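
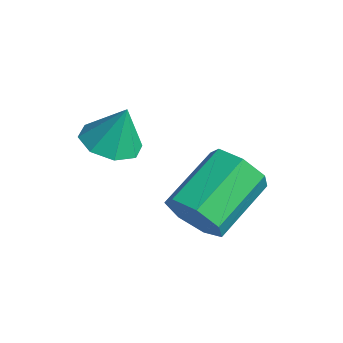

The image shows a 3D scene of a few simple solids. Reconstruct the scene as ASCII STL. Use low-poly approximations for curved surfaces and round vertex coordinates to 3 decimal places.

solid 
facet normal -0.194 -0.272 -0.943
outer loop
vertex 1.471 0.057 0.774
vertex 0.646 0.382 0.85
vertex 1.432 0.712 0.593
endloop
endfacet
facet normal 0.941 0.141 0.309
outer loop
vertex 1.471 0.057 0.774
vertex 1.432 0.712 0.593
vertex 0.914 0.758 2.15
endloop
endfacet
facet normal -0.194 -0.272 -0.943
outer loop
vertex 1.432 0.712 0.593
vertex 0.646 0.382 0.85
vertex 0.933 1.175 0.562
endloop
endfacet
facet normal 0.660 0.725 0.198
outer loop
vertex 1.432 0.712 0.593
vertex 0.933 1.175 0.562
vertex 0.914 0.758 2.15
endloop
endfacet
facet normal -0.194 -0.272 -0.942
outer loop
vertex 0.933 1.175 0.562
vertex 0.646 0.382 0.85
vertex 0.266 1.173 0.7
endloop
endfacet
facet normal 0.050 0.966 0.254
outer loop
vertex 0.933 1.175 0.562
vertex 0.266 1.173 0.7
vertex 0.914 0.758 2.15
endloop
endfacet
facet normal -0.193 -0.272 -0.943
outer loop
vertex 0.266 1.173 0.7
vertex 0.646 0.382 0.85
vertex -0.178 0.708 0.925
endloop
endfacet
facet normal -0.531 0.722 0.444
outer loop
vertex 0.266 1.173 0.7
vertex -0.178 0.708 0.925
vertex 0.914 0.758 2.15
endloop
endfacet
facet normal -0.193 -0.272 -0.943
outer loop
vertex -0.178 0.708 0.925
vertex 0.646 0.382 0.85
vertex -0.139 0.053 1.106
endloop
endfacet
facet normal -0.742 0.137 0.656
outer loop
vertex -0.178 0.708 0.925
vertex -0.139 0.053 1.106
vertex 0.914 0.758 2.15
endloop
endfacet
facet normal -0.194 -0.272 -0.943
outer loop
vertex -0.139 0.053 1.106
vertex 0.646 0.382 0.85
vertex 0.36 -0.41 1.137
endloop
endfacet
facet normal -0.462 -0.446 0.767
outer loop
vertex -0.139 0.053 1.106
vertex 0.36 -0.41 1.137
vertex 0.914 0.758 2.15
endloop
endfacet
facet normal -0.194 -0.271 -0.943
outer loop
vertex 0.36 -0.41 1.137
vertex 0.646 0.382 0.85
vertex 1.027 -0.408 0.999
endloop
endfacet
facet normal 0.149 -0.687 0.711
outer loop
vertex 0.36 -0.41 1.137
vertex 1.027 -0.408 0.999
vertex 0.914 0.758 2.15
endloop
endfacet
facet normal -0.194 -0.271 -0.943
outer loop
vertex 1.027 -0.408 0.999
vertex 0.646 0.382 0.85
vertex 1.471 0.057 0.774
endloop
endfacet
facet normal 0.729 -0.444 0.521
outer loop
vertex 1.027 -0.408 0.999
vertex 1.471 0.057 0.774
vertex 0.914 0.758 2.15
endloop
endfacet
facet normal 0.302 -0.851 -0.430
outer loop
vertex 3.887 1.835 -1.299
vertex 3.28 1.358 -0.78
vertex 3.153 1.737 -1.62
endloop
endfacet
facet normal 0.286 0.511 -0.811
outer loop
vertex 3.887 1.835 -1.299
vertex 3.153 1.737 -1.62
vertex 3.268 3.579 -0.418
endloop
endfacet
facet normal 0.286 0.511 -0.811
outer loop
vertex 3.268 3.579 -0.418
vertex 3.153 1.737 -1.62
vertex 2.534 3.481 -0.739
endloop
endfacet
facet normal -0.302 0.851 0.430
outer loop
vertex 3.268 3.579 -0.418
vertex 2.534 3.481 -0.739
vertex 2.66 3.102 0.1
endloop
endfacet
facet normal 0.303 -0.851 -0.430
outer loop
vertex 3.153 1.737 -1.62
vertex 3.28 1.358 -0.78
vertex 2.515 1.353 -1.309
endloop
endfacet
facet normal -0.532 0.223 -0.816
outer loop
vertex 3.153 1.737 -1.62
vertex 2.515 1.353 -1.309
vertex 2.534 3.481 -0.739
endloop
endfacet
facet normal -0.531 0.224 -0.817
outer loop
vertex 2.534 3.481 -0.739
vertex 2.515 1.353 -1.309
vertex 1.896 3.098 -0.429
endloop
endfacet
facet normal -0.302 0.851 0.430
outer loop
vertex 2.534 3.481 -0.739
vertex 1.896 3.098 -0.429
vertex 2.66 3.102 0.1
endloop
endfacet
facet normal 0.302 -0.851 -0.429
outer loop
vertex 2.515 1.353 -1.309
vertex 3.28 1.358 -0.78
vertex 2.452 0.973 -0.6
endloop
endfacet
facet normal -0.950 -0.232 -0.209
outer loop
vertex 2.515 1.353 -1.309
vertex 2.452 0.973 -0.6
vertex 1.896 3.098 -0.429
endloop
endfacet
facet normal -0.950 -0.232 -0.208
outer loop
vertex 1.896 3.098 -0.429
vertex 2.452 0.973 -0.6
vertex 1.833 2.718 0.281
endloop
endfacet
facet normal -0.301 0.852 0.429
outer loop
vertex 1.896 3.098 -0.429
vertex 1.833 2.718 0.281
vertex 2.66 3.102 0.1
endloop
endfacet
facet normal 0.302 -0.851 -0.430
outer loop
vertex 2.452 0.973 -0.6
vertex 3.28 1.358 -0.78
vertex 3.013 0.883 -0.027
endloop
endfacet
facet normal -0.652 -0.513 0.558
outer loop
vertex 2.452 0.973 -0.6
vertex 3.013 0.883 -0.027
vertex 1.833 2.718 0.281
endloop
endfacet
facet normal -0.653 -0.513 0.557
outer loop
vertex 1.833 2.718 0.281
vertex 3.013 0.883 -0.027
vertex 2.394 2.627 0.854
endloop
endfacet
facet normal -0.301 0.851 0.430
outer loop
vertex 1.833 2.718 0.281
vertex 2.394 2.627 0.854
vertex 2.66 3.102 0.1
endloop
endfacet
facet normal 0.302 -0.851 -0.430
outer loop
vertex 3.013 0.883 -0.027
vertex 3.28 1.358 -0.78
vertex 3.774 1.15 -0.021
endloop
endfacet
facet normal 0.136 -0.408 0.903
outer loop
vertex 3.013 0.883 -0.027
vertex 3.774 1.15 -0.021
vertex 2.394 2.627 0.854
endloop
endfacet
facet normal 0.136 -0.408 0.903
outer loop
vertex 2.394 2.627 0.854
vertex 3.774 1.15 -0.021
vertex 3.155 2.894 0.86
endloop
endfacet
facet normal -0.302 0.851 0.430
outer loop
vertex 2.394 2.627 0.854
vertex 3.155 2.894 0.86
vertex 2.66 3.102 0.1
endloop
endfacet
facet normal 0.302 -0.851 -0.430
outer loop
vertex 3.774 1.15 -0.021
vertex 3.28 1.358 -0.78
vertex 4.163 1.574 -0.587
endloop
endfacet
facet normal 0.822 0.005 0.569
outer loop
vertex 3.774 1.15 -0.021
vertex 4.163 1.574 -0.587
vertex 3.155 2.894 0.86
endloop
endfacet
facet normal 0.822 0.005 0.569
outer loop
vertex 3.155 2.894 0.86
vertex 4.163 1.574 -0.587
vertex 3.544 3.318 0.294
endloop
endfacet
facet normal -0.302 0.851 0.430
outer loop
vertex 3.155 2.894 0.86
vertex 3.544 3.318 0.294
vertex 2.66 3.102 0.1
endloop
endfacet
facet normal 0.302 -0.851 -0.429
outer loop
vertex 4.163 1.574 -0.587
vertex 3.28 1.358 -0.78
vertex 3.887 1.835 -1.299
endloop
endfacet
facet normal 0.890 0.413 -0.193
outer loop
vertex 4.163 1.574 -0.587
vertex 3.887 1.835 -1.299
vertex 3.544 3.318 0.294
endloop
endfacet
facet normal 0.890 0.413 -0.193
outer loop
vertex 3.544 3.318 0.294
vertex 3.887 1.835 -1.299
vertex 3.268 3.579 -0.418
endloop
endfacet
facet normal -0.302 0.851 0.429
outer loop
vertex 3.544 3.318 0.294
vertex 3.268 3.579 -0.418
vertex 2.66 3.102 0.1
endloop
endfacet

endsolid


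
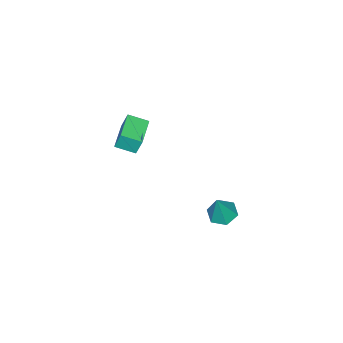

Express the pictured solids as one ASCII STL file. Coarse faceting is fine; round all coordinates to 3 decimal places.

solid 
facet normal -0.371 -0.048 -0.927
outer loop
vertex 1.157 4.22 1.0
vertex 0.641 3.615 1.238
vertex 0.403 4.408 1.292
endloop
endfacet
facet normal 0.313 0.926 0.212
outer loop
vertex 1.157 4.22 1.0
vertex 0.403 4.408 1.292
vertex 1.339 3.705 2.982
endloop
endfacet
facet normal -0.372 -0.049 -0.927
outer loop
vertex 0.403 4.408 1.292
vertex 0.641 3.615 1.238
vertex -0.113 3.803 1.531
endloop
endfacet
facet normal -0.511 0.656 0.556
outer loop
vertex 0.403 4.408 1.292
vertex -0.113 3.803 1.531
vertex 1.339 3.705 2.982
endloop
endfacet
facet normal -0.372 -0.049 -0.927
outer loop
vertex -0.113 3.803 1.531
vertex 0.641 3.615 1.238
vertex 0.125 3.009 1.477
endloop
endfacet
facet normal -0.692 -0.253 0.676
outer loop
vertex -0.113 3.803 1.531
vertex 0.125 3.009 1.477
vertex 1.339 3.705 2.982
endloop
endfacet
facet normal -0.372 -0.049 -0.927
outer loop
vertex 0.125 3.009 1.477
vertex 0.641 3.615 1.238
vertex 0.879 2.821 1.184
endloop
endfacet
facet normal -0.047 -0.892 0.450
outer loop
vertex 0.125 3.009 1.477
vertex 0.879 2.821 1.184
vertex 1.339 3.705 2.982
endloop
endfacet
facet normal -0.371 -0.048 -0.927
outer loop
vertex 0.879 2.821 1.184
vertex 0.641 3.615 1.238
vertex 1.395 3.426 0.946
endloop
endfacet
facet normal 0.777 -0.621 0.106
outer loop
vertex 0.879 2.821 1.184
vertex 1.395 3.426 0.946
vertex 1.339 3.705 2.982
endloop
endfacet
facet normal -0.371 -0.048 -0.927
outer loop
vertex 1.395 3.426 0.946
vertex 0.641 3.615 1.238
vertex 1.157 4.22 1.0
endloop
endfacet
facet normal 0.958 0.288 -0.013
outer loop
vertex 1.395 3.426 0.946
vertex 1.157 4.22 1.0
vertex 1.339 3.705 2.982
endloop
endfacet
facet normal -0.911 -0.408 0.056
outer loop
vertex -1.539 -3.889 3.465
vertex -2.028 -2.851 3.082
vertex -1.444 -4.253 2.357
endloop
endfacet
facet normal 0.405 -0.858 0.317
outer loop
vertex 0.168 -3.529 2.258
vertex -1.539 -3.889 3.465
vertex -1.444 -4.253 2.357
endloop
endfacet
facet normal -0.911 -0.408 0.056
outer loop
vertex -1.444 -4.253 2.357
vertex -2.028 -2.851 3.082
vertex -1.933 -3.214 1.974
endloop
endfacet
facet normal 0.081 -0.311 -0.947
outer loop
vertex -1.933 -3.214 1.974
vertex 0.168 -3.529 2.258
vertex -1.444 -4.253 2.357
endloop
endfacet
facet normal -0.082 0.311 0.947
outer loop
vertex -1.539 -3.889 3.465
vertex -0.416 -2.127 2.983
vertex -2.028 -2.851 3.082
endloop
endfacet
facet normal 0.404 -0.858 0.316
outer loop
vertex 0.073 -3.166 3.366
vertex -1.539 -3.889 3.465
vertex 0.168 -3.529 2.258
endloop
endfacet
facet normal -0.081 0.311 0.947
outer loop
vertex 0.073 -3.166 3.366
vertex -0.416 -2.127 2.983
vertex -1.539 -3.889 3.465
endloop
endfacet
facet normal -0.405 0.858 -0.316
outer loop
vertex -2.028 -2.851 3.082
vertex -0.416 -2.127 2.983
vertex -1.933 -3.214 1.974
endloop
endfacet
facet normal 0.081 -0.311 -0.947
outer loop
vertex -0.321 -2.491 1.875
vertex 0.168 -3.529 2.258
vertex -1.933 -3.214 1.974
endloop
endfacet
facet normal -0.404 0.858 -0.317
outer loop
vertex -1.933 -3.214 1.974
vertex -0.416 -2.127 2.983
vertex -0.321 -2.491 1.875
endloop
endfacet
facet normal 0.911 0.409 -0.056
outer loop
vertex -0.321 -2.491 1.875
vertex 0.073 -3.166 3.366
vertex 0.168 -3.529 2.258
endloop
endfacet
facet normal 0.911 0.408 -0.056
outer loop
vertex -0.416 -2.127 2.983
vertex 0.073 -3.166 3.366
vertex -0.321 -2.491 1.875
endloop
endfacet

endsolid


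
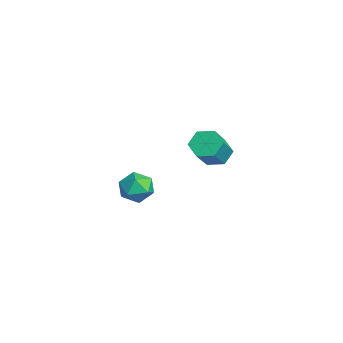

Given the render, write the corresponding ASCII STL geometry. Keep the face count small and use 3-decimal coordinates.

solid 
facet normal -0.599 0.396 -0.696
outer loop
vertex 2.436 0.977 1.937
vertex 2.089 1.494 2.53
vertex 2.777 1.752 2.084
endloop
endfacet
facet normal 0.695 -0.174 -0.697
outer loop
vertex 2.436 0.977 1.937
vertex 2.777 1.752 2.084
vertex 3.658 0.169 3.357
endloop
endfacet
facet normal 0.695 -0.174 -0.698
outer loop
vertex 3.658 0.169 3.357
vertex 2.777 1.752 2.084
vertex 4.0 0.945 3.504
endloop
endfacet
facet normal 0.599 -0.396 0.696
outer loop
vertex 3.658 0.169 3.357
vertex 4.0 0.945 3.504
vertex 3.311 0.686 3.95
endloop
endfacet
facet normal -0.599 0.396 -0.696
outer loop
vertex 2.777 1.752 2.084
vertex 2.089 1.494 2.53
vertex 2.43 2.269 2.677
endloop
endfacet
facet normal 0.691 0.694 -0.201
outer loop
vertex 2.777 1.752 2.084
vertex 2.43 2.269 2.677
vertex 4.0 0.945 3.504
endloop
endfacet
facet normal 0.691 0.694 -0.201
outer loop
vertex 4.0 0.945 3.504
vertex 2.43 2.269 2.677
vertex 3.653 1.462 4.097
endloop
endfacet
facet normal 0.599 -0.396 0.696
outer loop
vertex 4.0 0.945 3.504
vertex 3.653 1.462 4.097
vertex 3.311 0.686 3.95
endloop
endfacet
facet normal -0.599 0.396 -0.696
outer loop
vertex 2.43 2.269 2.677
vertex 2.089 1.494 2.53
vertex 1.742 2.011 3.123
endloop
endfacet
facet normal -0.004 0.868 0.496
outer loop
vertex 2.43 2.269 2.677
vertex 1.742 2.011 3.123
vertex 3.653 1.462 4.097
endloop
endfacet
facet normal -0.004 0.868 0.497
outer loop
vertex 3.653 1.462 4.097
vertex 1.742 2.011 3.123
vertex 2.964 1.203 4.543
endloop
endfacet
facet normal 0.599 -0.396 0.696
outer loop
vertex 3.653 1.462 4.097
vertex 2.964 1.203 4.543
vertex 3.311 0.686 3.95
endloop
endfacet
facet normal -0.599 0.396 -0.696
outer loop
vertex 1.742 2.011 3.123
vertex 2.089 1.494 2.53
vertex 1.4 1.235 2.976
endloop
endfacet
facet normal -0.695 0.174 0.697
outer loop
vertex 1.742 2.011 3.123
vertex 1.4 1.235 2.976
vertex 2.964 1.203 4.543
endloop
endfacet
facet normal -0.695 0.174 0.697
outer loop
vertex 2.964 1.203 4.543
vertex 1.4 1.235 2.976
vertex 2.623 0.428 4.396
endloop
endfacet
facet normal 0.599 -0.396 0.696
outer loop
vertex 2.964 1.203 4.543
vertex 2.623 0.428 4.396
vertex 3.311 0.686 3.95
endloop
endfacet
facet normal -0.599 0.396 -0.696
outer loop
vertex 1.4 1.235 2.976
vertex 2.089 1.494 2.53
vertex 1.747 0.718 2.383
endloop
endfacet
facet normal -0.691 -0.694 0.201
outer loop
vertex 1.4 1.235 2.976
vertex 1.747 0.718 2.383
vertex 2.623 0.428 4.396
endloop
endfacet
facet normal -0.691 -0.694 0.201
outer loop
vertex 2.623 0.428 4.396
vertex 1.747 0.718 2.383
vertex 2.97 -0.089 3.803
endloop
endfacet
facet normal 0.599 -0.396 0.696
outer loop
vertex 2.623 0.428 4.396
vertex 2.97 -0.089 3.803
vertex 3.311 0.686 3.95
endloop
endfacet
facet normal -0.599 0.396 -0.696
outer loop
vertex 1.747 0.718 2.383
vertex 2.089 1.494 2.53
vertex 2.436 0.977 1.937
endloop
endfacet
facet normal 0.004 -0.868 -0.497
outer loop
vertex 1.747 0.718 2.383
vertex 2.436 0.977 1.937
vertex 2.97 -0.089 3.803
endloop
endfacet
facet normal 0.003 -0.868 -0.497
outer loop
vertex 2.97 -0.089 3.803
vertex 2.436 0.977 1.937
vertex 3.658 0.169 3.357
endloop
endfacet
facet normal 0.599 -0.396 0.696
outer loop
vertex 2.97 -0.089 3.803
vertex 3.658 0.169 3.357
vertex 3.311 0.686 3.95
endloop
endfacet
facet normal -0.246 0.967 0.063
outer loop
vertex -2.922 -0.441 -3.19
vertex -3.843 -0.702 -2.781
vertex -3.026 -0.535 -2.159
endloop
endfacet
facet normal 0.459 0.880 0.126
outer loop
vertex -2.922 -0.441 -3.19
vertex -3.026 -0.535 -2.159
vertex -2.178 -0.909 -2.633
endloop
endfacet
facet normal 0.694 0.552 -0.463
outer loop
vertex -2.922 -0.441 -3.19
vertex -2.178 -0.909 -2.633
vertex -2.472 -1.308 -3.549
endloop
endfacet
facet normal 0.133 0.437 -0.889
outer loop
vertex -2.922 -0.441 -3.19
vertex -2.472 -1.308 -3.549
vertex -3.501 -1.18 -3.64
endloop
endfacet
facet normal -0.447 0.694 -0.564
outer loop
vertex -2.922 -0.441 -3.19
vertex -3.501 -1.18 -3.64
vertex -3.843 -0.702 -2.781
endloop
endfacet
facet normal 0.579 0.448 0.682
outer loop
vertex -2.178 -0.909 -2.633
vertex -3.026 -0.535 -2.159
vertex -2.639 -1.46 -1.88
endloop
endfacet
facet normal -0.562 0.590 0.580
outer loop
vertex -3.026 -0.535 -2.159
vertex -3.843 -0.702 -2.781
vertex -3.668 -1.332 -1.971
endloop
endfacet
facet normal -0.888 0.148 -0.436
outer loop
vertex -3.843 -0.702 -2.781
vertex -3.501 -1.18 -3.64
vertex -3.962 -1.731 -2.887
endloop
endfacet
facet normal 0.052 -0.269 -0.962
outer loop
vertex -3.501 -1.18 -3.64
vertex -2.472 -1.308 -3.549
vertex -3.114 -2.105 -3.361
endloop
endfacet
facet normal 0.959 -0.083 -0.272
outer loop
vertex -2.472 -1.308 -3.549
vertex -2.178 -0.909 -2.633
vertex -2.297 -1.938 -2.739
endloop
endfacet
facet normal -0.133 -0.437 0.889
outer loop
vertex -3.218 -2.199 -2.33
vertex -2.639 -1.46 -1.88
vertex -3.668 -1.332 -1.971
endloop
endfacet
facet normal -0.694 -0.552 0.463
outer loop
vertex -3.218 -2.199 -2.33
vertex -3.668 -1.332 -1.971
vertex -3.962 -1.731 -2.887
endloop
endfacet
facet normal -0.459 -0.880 -0.126
outer loop
vertex -3.218 -2.199 -2.33
vertex -3.962 -1.731 -2.887
vertex -3.114 -2.105 -3.361
endloop
endfacet
facet normal 0.246 -0.967 -0.063
outer loop
vertex -3.218 -2.199 -2.33
vertex -3.114 -2.105 -3.361
vertex -2.297 -1.938 -2.739
endloop
endfacet
facet normal 0.447 -0.694 0.564
outer loop
vertex -3.218 -2.199 -2.33
vertex -2.297 -1.938 -2.739
vertex -2.639 -1.46 -1.88
endloop
endfacet
facet normal -0.052 0.269 0.962
outer loop
vertex -3.668 -1.332 -1.971
vertex -2.639 -1.46 -1.88
vertex -3.026 -0.535 -2.159
endloop
endfacet
facet normal -0.959 0.083 0.272
outer loop
vertex -3.962 -1.731 -2.887
vertex -3.668 -1.332 -1.971
vertex -3.843 -0.702 -2.781
endloop
endfacet
facet normal -0.579 -0.448 -0.682
outer loop
vertex -3.114 -2.105 -3.361
vertex -3.962 -1.731 -2.887
vertex -3.501 -1.18 -3.64
endloop
endfacet
facet normal 0.562 -0.590 -0.580
outer loop
vertex -2.297 -1.938 -2.739
vertex -3.114 -2.105 -3.361
vertex -2.472 -1.308 -3.549
endloop
endfacet
facet normal 0.888 -0.148 0.436
outer loop
vertex -2.639 -1.46 -1.88
vertex -2.297 -1.938 -2.739
vertex -2.178 -0.909 -2.633
endloop
endfacet

endsolid


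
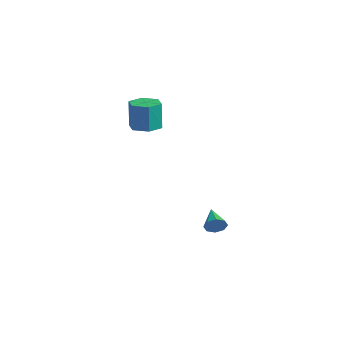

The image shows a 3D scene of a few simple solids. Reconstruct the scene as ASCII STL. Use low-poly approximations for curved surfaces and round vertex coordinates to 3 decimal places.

solid 
facet normal 0.001 0.011 -1.000
outer loop
vertex 1.116 0.964 3.058
vertex 0.531 0.279 3.05
vertex 0.231 1.128 3.059
endloop
endfacet
facet normal 0.182 0.983 0.011
outer loop
vertex 1.116 0.964 3.058
vertex 0.231 1.128 3.059
vertex 1.113 0.945 4.778
endloop
endfacet
facet normal 0.182 0.983 0.011
outer loop
vertex 1.113 0.945 4.778
vertex 0.231 1.128 3.059
vertex 0.228 1.109 4.779
endloop
endfacet
facet normal -0.001 -0.011 1.000
outer loop
vertex 1.113 0.945 4.778
vertex 0.228 1.109 4.779
vertex 0.529 0.261 4.77
endloop
endfacet
facet normal 0.001 0.011 -1.000
outer loop
vertex 0.231 1.128 3.059
vertex 0.531 0.279 3.05
vertex -0.354 0.443 3.051
endloop
endfacet
facet normal -0.760 0.649 0.006
outer loop
vertex 0.231 1.128 3.059
vertex -0.354 0.443 3.051
vertex 0.228 1.109 4.779
endloop
endfacet
facet normal -0.761 0.649 0.006
outer loop
vertex 0.228 1.109 4.779
vertex -0.354 0.443 3.051
vertex -0.356 0.425 4.771
endloop
endfacet
facet normal -0.001 -0.011 1.000
outer loop
vertex 0.228 1.109 4.779
vertex -0.356 0.425 4.771
vertex 0.529 0.261 4.77
endloop
endfacet
facet normal 0.001 0.011 -1.000
outer loop
vertex -0.354 0.443 3.051
vertex 0.531 0.279 3.05
vertex -0.053 -0.405 3.042
endloop
endfacet
facet normal -0.942 -0.334 -0.005
outer loop
vertex -0.354 0.443 3.051
vertex -0.053 -0.405 3.042
vertex -0.356 0.425 4.771
endloop
endfacet
facet normal -0.943 -0.333 -0.005
outer loop
vertex -0.356 0.425 4.771
vertex -0.053 -0.405 3.042
vertex -0.056 -0.424 4.762
endloop
endfacet
facet normal -0.001 -0.011 1.000
outer loop
vertex -0.356 0.425 4.771
vertex -0.056 -0.424 4.762
vertex 0.529 0.261 4.77
endloop
endfacet
facet normal 0.001 0.011 -1.000
outer loop
vertex -0.053 -0.405 3.042
vertex 0.531 0.279 3.05
vertex 0.832 -0.569 3.041
endloop
endfacet
facet normal -0.182 -0.983 -0.011
outer loop
vertex -0.053 -0.405 3.042
vertex 0.832 -0.569 3.041
vertex -0.056 -0.424 4.762
endloop
endfacet
facet normal -0.182 -0.983 -0.011
outer loop
vertex -0.056 -0.424 4.762
vertex 0.832 -0.569 3.041
vertex 0.829 -0.588 4.761
endloop
endfacet
facet normal -0.001 -0.011 1.000
outer loop
vertex -0.056 -0.424 4.762
vertex 0.829 -0.588 4.761
vertex 0.529 0.261 4.77
endloop
endfacet
facet normal 0.001 0.011 -1.000
outer loop
vertex 0.832 -0.569 3.041
vertex 0.531 0.279 3.05
vertex 1.416 0.115 3.049
endloop
endfacet
facet normal 0.761 -0.649 -0.006
outer loop
vertex 0.832 -0.569 3.041
vertex 1.416 0.115 3.049
vertex 0.829 -0.588 4.761
endloop
endfacet
facet normal 0.760 -0.649 -0.006
outer loop
vertex 0.829 -0.588 4.761
vertex 1.416 0.115 3.049
vertex 1.414 0.097 4.769
endloop
endfacet
facet normal -0.001 -0.011 1.000
outer loop
vertex 0.829 -0.588 4.761
vertex 1.414 0.097 4.769
vertex 0.529 0.261 4.77
endloop
endfacet
facet normal 0.001 0.011 -1.000
outer loop
vertex 1.416 0.115 3.049
vertex 0.531 0.279 3.05
vertex 1.116 0.964 3.058
endloop
endfacet
facet normal 0.943 0.333 0.005
outer loop
vertex 1.416 0.115 3.049
vertex 1.116 0.964 3.058
vertex 1.414 0.097 4.769
endloop
endfacet
facet normal 0.942 0.334 0.005
outer loop
vertex 1.414 0.097 4.769
vertex 1.116 0.964 3.058
vertex 1.113 0.945 4.778
endloop
endfacet
facet normal -0.001 -0.011 1.000
outer loop
vertex 1.414 0.097 4.769
vertex 1.113 0.945 4.778
vertex 0.529 0.261 4.77
endloop
endfacet
facet normal 0.898 -0.227 -0.378
outer loop
vertex 4.001 3.244 -2.883
vertex 3.723 2.86 -3.313
vertex 3.886 3.479 -3.297
endloop
endfacet
facet normal 0.017 0.872 0.490
outer loop
vertex 4.001 3.244 -2.883
vertex 3.886 3.479 -3.297
vertex 2.377 3.2 -2.747
endloop
endfacet
facet normal 0.898 -0.227 -0.376
outer loop
vertex 3.886 3.479 -3.297
vertex 3.723 2.86 -3.313
vertex 3.676 3.351 -3.721
endloop
endfacet
facet normal -0.239 0.956 -0.170
outer loop
vertex 3.886 3.479 -3.297
vertex 3.676 3.351 -3.721
vertex 2.377 3.2 -2.747
endloop
endfacet
facet normal 0.899 -0.226 -0.376
outer loop
vertex 3.676 3.351 -3.721
vertex 3.723 2.86 -3.313
vertex 3.494 2.936 -3.906
endloop
endfacet
facet normal -0.548 0.529 -0.648
outer loop
vertex 3.676 3.351 -3.721
vertex 3.494 2.936 -3.906
vertex 2.377 3.2 -2.747
endloop
endfacet
facet normal 0.898 -0.227 -0.376
outer loop
vertex 3.494 2.936 -3.906
vertex 3.723 2.86 -3.313
vertex 3.446 2.476 -3.743
endloop
endfacet
facet normal -0.729 -0.160 -0.666
outer loop
vertex 3.494 2.936 -3.906
vertex 3.446 2.476 -3.743
vertex 2.377 3.2 -2.747
endloop
endfacet
facet normal 0.898 -0.225 -0.377
outer loop
vertex 3.446 2.476 -3.743
vertex 3.723 2.86 -3.313
vertex 3.561 2.241 -3.329
endloop
endfacet
facet normal -0.676 -0.706 -0.213
outer loop
vertex 3.446 2.476 -3.743
vertex 3.561 2.241 -3.329
vertex 2.377 3.2 -2.747
endloop
endfacet
facet normal 0.898 -0.225 -0.377
outer loop
vertex 3.561 2.241 -3.329
vertex 3.723 2.86 -3.313
vertex 3.771 2.369 -2.905
endloop
endfacet
facet normal -0.420 -0.790 0.447
outer loop
vertex 3.561 2.241 -3.329
vertex 3.771 2.369 -2.905
vertex 2.377 3.2 -2.747
endloop
endfacet
facet normal 0.898 -0.226 -0.378
outer loop
vertex 3.771 2.369 -2.905
vertex 3.723 2.86 -3.313
vertex 3.953 2.785 -2.721
endloop
endfacet
facet normal -0.110 -0.361 0.926
outer loop
vertex 3.771 2.369 -2.905
vertex 3.953 2.785 -2.721
vertex 2.377 3.2 -2.747
endloop
endfacet
facet normal 0.898 -0.227 -0.378
outer loop
vertex 3.953 2.785 -2.721
vertex 3.723 2.86 -3.313
vertex 4.001 3.244 -2.883
endloop
endfacet
facet normal 0.070 0.325 0.943
outer loop
vertex 3.953 2.785 -2.721
vertex 4.001 3.244 -2.883
vertex 2.377 3.2 -2.747
endloop
endfacet

endsolid


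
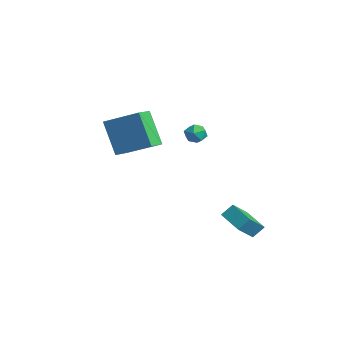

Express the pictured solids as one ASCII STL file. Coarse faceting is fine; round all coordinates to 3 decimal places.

solid 
facet normal -0.352 0.931 -0.096
outer loop
vertex -3.416 1.612 1.572
vertex -4.043 1.37 1.525
vertex -3.787 1.529 2.127
endloop
endfacet
facet normal 0.244 0.922 0.301
outer loop
vertex -3.416 1.612 1.572
vertex -3.787 1.529 2.127
vertex -3.137 1.357 2.128
endloop
endfacet
facet normal 0.766 0.637 -0.092
outer loop
vertex -3.416 1.612 1.572
vertex -3.137 1.357 2.128
vertex -2.99 1.093 1.527
endloop
endfacet
facet normal 0.494 0.469 -0.732
outer loop
vertex -3.416 1.612 1.572
vertex -2.99 1.093 1.527
vertex -3.55 1.101 1.154
endloop
endfacet
facet normal -0.196 0.651 -0.733
outer loop
vertex -3.416 1.612 1.572
vertex -3.55 1.101 1.154
vertex -4.043 1.37 1.525
endloop
endfacet
facet normal 0.130 0.495 0.859
outer loop
vertex -3.137 1.357 2.128
vertex -3.787 1.529 2.127
vertex -3.59 0.959 2.426
endloop
endfacet
facet normal -0.832 0.509 0.220
outer loop
vertex -3.787 1.529 2.127
vertex -4.043 1.37 1.525
vertex -4.15 0.967 2.053
endloop
endfacet
facet normal -0.581 0.054 -0.812
outer loop
vertex -4.043 1.37 1.525
vertex -3.55 1.101 1.154
vertex -4.003 0.703 1.452
endloop
endfacet
facet normal 0.536 -0.240 -0.810
outer loop
vertex -3.55 1.101 1.154
vertex -2.99 1.093 1.527
vertex -3.353 0.531 1.453
endloop
endfacet
facet normal 0.974 0.034 0.223
outer loop
vertex -2.99 1.093 1.527
vertex -3.137 1.357 2.128
vertex -3.097 0.69 2.055
endloop
endfacet
facet normal -0.494 -0.469 0.732
outer loop
vertex -3.724 0.448 2.008
vertex -3.59 0.959 2.426
vertex -4.15 0.967 2.053
endloop
endfacet
facet normal -0.766 -0.637 0.092
outer loop
vertex -3.724 0.448 2.008
vertex -4.15 0.967 2.053
vertex -4.003 0.703 1.452
endloop
endfacet
facet normal -0.244 -0.922 -0.301
outer loop
vertex -3.724 0.448 2.008
vertex -4.003 0.703 1.452
vertex -3.353 0.531 1.453
endloop
endfacet
facet normal 0.352 -0.931 0.096
outer loop
vertex -3.724 0.448 2.008
vertex -3.353 0.531 1.453
vertex -3.097 0.69 2.055
endloop
endfacet
facet normal 0.196 -0.651 0.733
outer loop
vertex -3.724 0.448 2.008
vertex -3.097 0.69 2.055
vertex -3.59 0.959 2.426
endloop
endfacet
facet normal -0.536 0.240 0.810
outer loop
vertex -4.15 0.967 2.053
vertex -3.59 0.959 2.426
vertex -3.787 1.529 2.127
endloop
endfacet
facet normal -0.974 -0.034 -0.223
outer loop
vertex -4.003 0.703 1.452
vertex -4.15 0.967 2.053
vertex -4.043 1.37 1.525
endloop
endfacet
facet normal -0.130 -0.495 -0.859
outer loop
vertex -3.353 0.531 1.453
vertex -4.003 0.703 1.452
vertex -3.55 1.101 1.154
endloop
endfacet
facet normal 0.832 -0.509 -0.220
outer loop
vertex -3.097 0.69 2.055
vertex -3.353 0.531 1.453
vertex -2.99 1.093 1.527
endloop
endfacet
facet normal 0.581 -0.054 0.812
outer loop
vertex -3.59 0.959 2.426
vertex -3.097 0.69 2.055
vertex -3.137 1.357 2.128
endloop
endfacet
facet normal -0.576 0.778 -0.251
outer loop
vertex -2.553 -3.799 3.978
vertex -1.223 -2.529 4.86
vertex -1.514 -3.619 2.151
endloop
endfacet
facet normal -0.652 -0.623 -0.432
outer loop
vertex -0.897 -4.451 2.42
vertex -2.553 -3.799 3.978
vertex -1.514 -3.619 2.151
endloop
endfacet
facet normal -0.576 0.778 -0.251
outer loop
vertex -1.514 -3.619 2.151
vertex -1.223 -2.529 4.86
vertex -0.183 -2.349 3.033
endloop
endfacet
facet normal 0.493 0.085 -0.866
outer loop
vertex -0.183 -2.349 3.033
vertex -0.897 -4.451 2.42
vertex -1.514 -3.619 2.151
endloop
endfacet
facet normal -0.493 -0.085 0.866
outer loop
vertex -2.553 -3.799 3.978
vertex -0.606 -3.361 5.129
vertex -1.223 -2.529 4.86
endloop
endfacet
facet normal -0.652 -0.623 -0.433
outer loop
vertex -1.937 -4.631 4.247
vertex -2.553 -3.799 3.978
vertex -0.897 -4.451 2.42
endloop
endfacet
facet normal -0.493 -0.085 0.866
outer loop
vertex -1.937 -4.631 4.247
vertex -0.606 -3.361 5.129
vertex -2.553 -3.799 3.978
endloop
endfacet
facet normal 0.652 0.623 0.432
outer loop
vertex -1.223 -2.529 4.86
vertex -0.606 -3.361 5.129
vertex -0.183 -2.349 3.033
endloop
endfacet
facet normal 0.493 0.085 -0.866
outer loop
vertex 0.433 -3.181 3.302
vertex -0.897 -4.451 2.42
vertex -0.183 -2.349 3.033
endloop
endfacet
facet normal 0.652 0.623 0.432
outer loop
vertex -0.183 -2.349 3.033
vertex -0.606 -3.361 5.129
vertex 0.433 -3.181 3.302
endloop
endfacet
facet normal 0.576 -0.778 0.251
outer loop
vertex 0.433 -3.181 3.302
vertex -1.937 -4.631 4.247
vertex -0.897 -4.451 2.42
endloop
endfacet
facet normal 0.576 -0.778 0.251
outer loop
vertex -0.606 -3.361 5.129
vertex -1.937 -4.631 4.247
vertex 0.433 -3.181 3.302
endloop
endfacet
facet normal -0.953 -0.137 0.271
outer loop
vertex 1.274 0.691 -1.025
vertex 0.87 1.683 -1.943
vertex 1.19 0.112 -1.614
endloop
endfacet
facet normal 0.286 -0.703 0.651
outer loop
vertex 2.61 0.317 -2.017
vertex 1.274 0.691 -1.025
vertex 1.19 0.112 -1.614
endloop
endfacet
facet normal -0.953 -0.137 0.271
outer loop
vertex 1.19 0.112 -1.614
vertex 0.87 1.683 -1.943
vertex 0.786 1.104 -2.532
endloop
endfacet
facet normal -0.101 -0.698 -0.709
outer loop
vertex 0.786 1.104 -2.532
vertex 2.61 0.317 -2.017
vertex 1.19 0.112 -1.614
endloop
endfacet
facet normal 0.101 0.698 0.709
outer loop
vertex 1.274 0.691 -1.025
vertex 2.29 1.888 -2.346
vertex 0.87 1.683 -1.943
endloop
endfacet
facet normal 0.286 -0.703 0.651
outer loop
vertex 2.694 0.896 -1.428
vertex 1.274 0.691 -1.025
vertex 2.61 0.317 -2.017
endloop
endfacet
facet normal 0.101 0.698 0.709
outer loop
vertex 2.694 0.896 -1.428
vertex 2.29 1.888 -2.346
vertex 1.274 0.691 -1.025
endloop
endfacet
facet normal -0.286 0.703 -0.651
outer loop
vertex 0.87 1.683 -1.943
vertex 2.29 1.888 -2.346
vertex 0.786 1.104 -2.532
endloop
endfacet
facet normal -0.101 -0.698 -0.709
outer loop
vertex 2.206 1.309 -2.935
vertex 2.61 0.317 -2.017
vertex 0.786 1.104 -2.532
endloop
endfacet
facet normal -0.286 0.703 -0.651
outer loop
vertex 0.786 1.104 -2.532
vertex 2.29 1.888 -2.346
vertex 2.206 1.309 -2.935
endloop
endfacet
facet normal 0.953 0.137 -0.271
outer loop
vertex 2.206 1.309 -2.935
vertex 2.694 0.896 -1.428
vertex 2.61 0.317 -2.017
endloop
endfacet
facet normal 0.953 0.137 -0.271
outer loop
vertex 2.29 1.888 -2.346
vertex 2.694 0.896 -1.428
vertex 2.206 1.309 -2.935
endloop
endfacet

endsolid


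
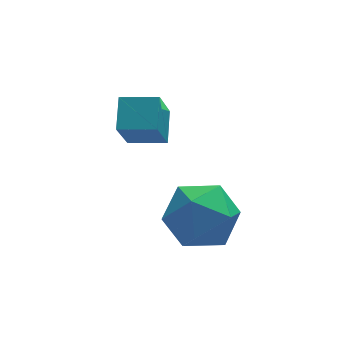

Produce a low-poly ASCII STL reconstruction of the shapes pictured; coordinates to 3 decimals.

solid 
facet normal -0.918 0.380 -0.116
outer loop
vertex 0.172 -1.402 0.433
vertex 0.608 -0.724 -0.796
vertex -0.093 -2.204 -0.103
endloop
endfacet
facet normal -0.297 -0.461 0.836
outer loop
vertex 0.852 -2.596 0.016
vertex 0.172 -1.402 0.433
vertex -0.093 -2.204 -0.103
endloop
endfacet
facet normal -0.918 0.380 -0.116
outer loop
vertex -0.093 -2.204 -0.103
vertex 0.608 -0.724 -0.796
vertex 0.343 -1.526 -1.332
endloop
endfacet
facet normal -0.265 -0.801 -0.536
outer loop
vertex 0.343 -1.526 -1.332
vertex 0.852 -2.596 0.016
vertex -0.093 -2.204 -0.103
endloop
endfacet
facet normal 0.265 0.801 0.536
outer loop
vertex 0.172 -1.402 0.433
vertex 1.553 -1.116 -0.677
vertex 0.608 -0.724 -0.796
endloop
endfacet
facet normal -0.297 -0.461 0.836
outer loop
vertex 1.117 -1.794 0.552
vertex 0.172 -1.402 0.433
vertex 0.852 -2.596 0.016
endloop
endfacet
facet normal 0.265 0.801 0.536
outer loop
vertex 1.117 -1.794 0.552
vertex 1.553 -1.116 -0.677
vertex 0.172 -1.402 0.433
endloop
endfacet
facet normal 0.297 0.461 -0.836
outer loop
vertex 0.608 -0.724 -0.796
vertex 1.553 -1.116 -0.677
vertex 0.343 -1.526 -1.332
endloop
endfacet
facet normal -0.265 -0.801 -0.536
outer loop
vertex 1.288 -1.918 -1.213
vertex 0.852 -2.596 0.016
vertex 0.343 -1.526 -1.332
endloop
endfacet
facet normal 0.297 0.461 -0.836
outer loop
vertex 0.343 -1.526 -1.332
vertex 1.553 -1.116 -0.677
vertex 1.288 -1.918 -1.213
endloop
endfacet
facet normal 0.918 -0.380 0.116
outer loop
vertex 1.288 -1.918 -1.213
vertex 1.117 -1.794 0.552
vertex 0.852 -2.596 0.016
endloop
endfacet
facet normal 0.918 -0.380 0.116
outer loop
vertex 1.553 -1.116 -0.677
vertex 1.117 -1.794 0.552
vertex 1.288 -1.918 -1.213
endloop
endfacet
facet normal -0.071 0.315 0.946
outer loop
vertex 1.289 -2.904 -2.104
vertex 1.352 -3.928 -1.758
vertex 2.254 -3.343 -1.885
endloop
endfacet
facet normal 0.245 0.807 0.537
outer loop
vertex 1.289 -2.904 -2.104
vertex 2.254 -3.343 -1.885
vertex 2.128 -2.721 -2.763
endloop
endfacet
facet normal -0.205 0.979 0.011
outer loop
vertex 1.289 -2.904 -2.104
vertex 2.128 -2.721 -2.763
vertex 1.148 -2.922 -3.178
endloop
endfacet
facet normal -0.800 0.593 0.095
outer loop
vertex 1.289 -2.904 -2.104
vertex 1.148 -2.922 -3.178
vertex 0.669 -3.668 -2.556
endloop
endfacet
facet normal -0.717 0.183 0.673
outer loop
vertex 1.289 -2.904 -2.104
vertex 0.669 -3.668 -2.556
vertex 1.352 -3.928 -1.758
endloop
endfacet
facet normal 0.824 0.511 0.244
outer loop
vertex 2.128 -2.721 -2.763
vertex 2.254 -3.343 -1.885
vertex 2.711 -3.632 -2.824
endloop
endfacet
facet normal 0.312 -0.284 0.907
outer loop
vertex 2.254 -3.343 -1.885
vertex 1.352 -3.928 -1.758
vertex 2.232 -4.378 -2.202
endloop
endfacet
facet normal -0.732 -0.499 0.464
outer loop
vertex 1.352 -3.928 -1.758
vertex 0.669 -3.668 -2.556
vertex 1.252 -4.579 -2.617
endloop
endfacet
facet normal -0.866 0.163 -0.472
outer loop
vertex 0.669 -3.668 -2.556
vertex 1.148 -2.922 -3.178
vertex 1.126 -3.957 -3.495
endloop
endfacet
facet normal 0.096 0.788 -0.608
outer loop
vertex 1.148 -2.922 -3.178
vertex 2.128 -2.721 -2.763
vertex 2.028 -3.372 -3.622
endloop
endfacet
facet normal 0.800 -0.593 -0.095
outer loop
vertex 2.091 -4.396 -3.276
vertex 2.711 -3.632 -2.824
vertex 2.232 -4.378 -2.202
endloop
endfacet
facet normal 0.205 -0.979 -0.011
outer loop
vertex 2.091 -4.396 -3.276
vertex 2.232 -4.378 -2.202
vertex 1.252 -4.579 -2.617
endloop
endfacet
facet normal -0.245 -0.807 -0.537
outer loop
vertex 2.091 -4.396 -3.276
vertex 1.252 -4.579 -2.617
vertex 1.126 -3.957 -3.495
endloop
endfacet
facet normal 0.071 -0.315 -0.946
outer loop
vertex 2.091 -4.396 -3.276
vertex 1.126 -3.957 -3.495
vertex 2.028 -3.372 -3.622
endloop
endfacet
facet normal 0.717 -0.183 -0.673
outer loop
vertex 2.091 -4.396 -3.276
vertex 2.028 -3.372 -3.622
vertex 2.711 -3.632 -2.824
endloop
endfacet
facet normal 0.866 -0.163 0.472
outer loop
vertex 2.232 -4.378 -2.202
vertex 2.711 -3.632 -2.824
vertex 2.254 -3.343 -1.885
endloop
endfacet
facet normal -0.096 -0.788 0.608
outer loop
vertex 1.252 -4.579 -2.617
vertex 2.232 -4.378 -2.202
vertex 1.352 -3.928 -1.758
endloop
endfacet
facet normal -0.824 -0.511 -0.244
outer loop
vertex 1.126 -3.957 -3.495
vertex 1.252 -4.579 -2.617
vertex 0.669 -3.668 -2.556
endloop
endfacet
facet normal -0.312 0.284 -0.907
outer loop
vertex 2.028 -3.372 -3.622
vertex 1.126 -3.957 -3.495
vertex 1.148 -2.922 -3.178
endloop
endfacet
facet normal 0.732 0.499 -0.464
outer loop
vertex 2.711 -3.632 -2.824
vertex 2.028 -3.372 -3.622
vertex 2.128 -2.721 -2.763
endloop
endfacet

endsolid


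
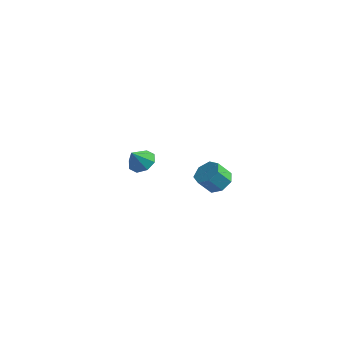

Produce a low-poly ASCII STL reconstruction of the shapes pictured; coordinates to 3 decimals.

solid 
facet normal 0.432 0.455 -0.778
outer loop
vertex 3.837 -0.609 2.656
vertex 3.136 -0.492 2.335
vertex 3.53 -0.03 2.824
endloop
endfacet
facet normal 0.780 0.246 0.576
outer loop
vertex 3.837 -0.609 2.656
vertex 3.53 -0.03 2.824
vertex 3.366 -1.104 3.505
endloop
endfacet
facet normal 0.780 0.246 0.576
outer loop
vertex 3.366 -1.104 3.505
vertex 3.53 -0.03 2.824
vertex 3.059 -0.525 3.673
endloop
endfacet
facet normal -0.431 -0.455 0.780
outer loop
vertex 3.366 -1.104 3.505
vertex 3.059 -0.525 3.673
vertex 2.664 -0.988 3.185
endloop
endfacet
facet normal 0.432 0.456 -0.778
outer loop
vertex 3.53 -0.03 2.824
vertex 3.136 -0.492 2.335
vertex 2.926 0.201 2.624
endloop
endfacet
facet normal 0.132 0.823 0.553
outer loop
vertex 3.53 -0.03 2.824
vertex 2.926 0.201 2.624
vertex 3.059 -0.525 3.673
endloop
endfacet
facet normal 0.132 0.823 0.553
outer loop
vertex 3.059 -0.525 3.673
vertex 2.926 0.201 2.624
vertex 2.455 -0.294 3.473
endloop
endfacet
facet normal -0.432 -0.454 0.780
outer loop
vertex 3.059 -0.525 3.673
vertex 2.455 -0.294 3.473
vertex 2.664 -0.988 3.185
endloop
endfacet
facet normal 0.431 0.455 -0.779
outer loop
vertex 2.926 0.201 2.624
vertex 3.136 -0.492 2.335
vertex 2.48 -0.09 2.207
endloop
endfacet
facet normal -0.615 0.780 0.114
outer loop
vertex 2.926 0.201 2.624
vertex 2.48 -0.09 2.207
vertex 2.455 -0.294 3.473
endloop
endfacet
facet normal -0.615 0.780 0.114
outer loop
vertex 2.455 -0.294 3.473
vertex 2.48 -0.09 2.207
vertex 2.009 -0.585 3.056
endloop
endfacet
facet normal -0.433 -0.454 0.779
outer loop
vertex 2.455 -0.294 3.473
vertex 2.009 -0.585 3.056
vertex 2.664 -0.988 3.185
endloop
endfacet
facet normal 0.431 0.455 -0.779
outer loop
vertex 2.48 -0.09 2.207
vertex 3.136 -0.492 2.335
vertex 2.527 -0.684 1.886
endloop
endfacet
facet normal -0.899 0.151 -0.411
outer loop
vertex 2.48 -0.09 2.207
vertex 2.527 -0.684 1.886
vertex 2.009 -0.585 3.056
endloop
endfacet
facet normal -0.899 0.151 -0.411
outer loop
vertex 2.009 -0.585 3.056
vertex 2.527 -0.684 1.886
vertex 2.056 -1.18 2.735
endloop
endfacet
facet normal -0.433 -0.454 0.779
outer loop
vertex 2.009 -0.585 3.056
vertex 2.056 -1.18 2.735
vertex 2.664 -0.988 3.185
endloop
endfacet
facet normal 0.432 0.454 -0.779
outer loop
vertex 2.527 -0.684 1.886
vertex 3.136 -0.492 2.335
vertex 3.033 -1.134 1.904
endloop
endfacet
facet normal -0.505 -0.593 -0.627
outer loop
vertex 2.527 -0.684 1.886
vertex 3.033 -1.134 1.904
vertex 2.056 -1.18 2.735
endloop
endfacet
facet normal -0.505 -0.594 -0.626
outer loop
vertex 2.056 -1.18 2.735
vertex 3.033 -1.134 1.904
vertex 2.562 -1.629 2.753
endloop
endfacet
facet normal -0.432 -0.456 0.778
outer loop
vertex 2.056 -1.18 2.735
vertex 2.562 -1.629 2.753
vertex 2.664 -0.988 3.185
endloop
endfacet
facet normal 0.433 0.454 -0.779
outer loop
vertex 3.033 -1.134 1.904
vertex 3.136 -0.492 2.335
vertex 3.616 -1.101 2.247
endloop
endfacet
facet normal 0.268 -0.890 -0.370
outer loop
vertex 3.033 -1.134 1.904
vertex 3.616 -1.101 2.247
vertex 2.562 -1.629 2.753
endloop
endfacet
facet normal 0.268 -0.890 -0.370
outer loop
vertex 2.562 -1.629 2.753
vertex 3.616 -1.101 2.247
vertex 3.145 -1.596 3.096
endloop
endfacet
facet normal -0.432 -0.456 0.778
outer loop
vertex 2.562 -1.629 2.753
vertex 3.145 -1.596 3.096
vertex 2.664 -0.988 3.185
endloop
endfacet
facet normal 0.433 0.454 -0.779
outer loop
vertex 3.616 -1.101 2.247
vertex 3.136 -0.492 2.335
vertex 3.837 -0.609 2.656
endloop
endfacet
facet normal 0.841 -0.515 0.166
outer loop
vertex 3.616 -1.101 2.247
vertex 3.837 -0.609 2.656
vertex 3.145 -1.596 3.096
endloop
endfacet
facet normal 0.841 -0.515 0.166
outer loop
vertex 3.145 -1.596 3.096
vertex 3.837 -0.609 2.656
vertex 3.366 -1.104 3.505
endloop
endfacet
facet normal -0.431 -0.455 0.780
outer loop
vertex 3.145 -1.596 3.096
vertex 3.366 -1.104 3.505
vertex 2.664 -0.988 3.185
endloop
endfacet
facet normal 0.219 0.534 -0.817
outer loop
vertex -3.381 4.248 -0.568
vertex -3.871 3.755 -1.022
vertex -3.98 4.457 -0.592
endloop
endfacet
facet normal 0.089 0.362 0.928
outer loop
vertex -3.381 4.248 -0.568
vertex -3.98 4.457 -0.592
vertex -4.129 3.125 -0.058
endloop
endfacet
facet normal 0.218 0.534 -0.817
outer loop
vertex -3.98 4.457 -0.592
vertex -3.871 3.755 -1.022
vertex -4.516 4.255 -0.867
endloop
endfacet
facet normal -0.530 0.366 0.765
outer loop
vertex -3.98 4.457 -0.592
vertex -4.516 4.255 -0.867
vertex -4.129 3.125 -0.058
endloop
endfacet
facet normal 0.218 0.534 -0.817
outer loop
vertex -4.516 4.255 -0.867
vertex -3.871 3.755 -1.022
vertex -4.674 3.76 -1.233
endloop
endfacet
facet normal -0.910 -0.015 0.414
outer loop
vertex -4.516 4.255 -0.867
vertex -4.674 3.76 -1.233
vertex -4.129 3.125 -0.058
endloop
endfacet
facet normal 0.218 0.534 -0.817
outer loop
vertex -4.674 3.76 -1.233
vertex -3.871 3.755 -1.022
vertex -4.362 3.262 -1.475
endloop
endfacet
facet normal -0.826 -0.557 0.082
outer loop
vertex -4.674 3.76 -1.233
vertex -4.362 3.262 -1.475
vertex -4.129 3.125 -0.058
endloop
endfacet
facet normal 0.217 0.535 -0.817
outer loop
vertex -4.362 3.262 -1.475
vertex -3.871 3.755 -1.022
vertex -3.762 3.054 -1.452
endloop
endfacet
facet normal -0.326 -0.945 -0.038
outer loop
vertex -4.362 3.262 -1.475
vertex -3.762 3.054 -1.452
vertex -4.129 3.125 -0.058
endloop
endfacet
facet normal 0.219 0.535 -0.816
outer loop
vertex -3.762 3.054 -1.452
vertex -3.871 3.755 -1.022
vertex -3.226 3.256 -1.176
endloop
endfacet
facet normal 0.293 -0.948 0.125
outer loop
vertex -3.762 3.054 -1.452
vertex -3.226 3.256 -1.176
vertex -4.129 3.125 -0.058
endloop
endfacet
facet normal 0.218 0.534 -0.816
outer loop
vertex -3.226 3.256 -1.176
vertex -3.871 3.755 -1.022
vertex -3.069 3.751 -0.81
endloop
endfacet
facet normal 0.673 -0.566 0.477
outer loop
vertex -3.226 3.256 -1.176
vertex -3.069 3.751 -0.81
vertex -4.129 3.125 -0.058
endloop
endfacet
facet normal 0.218 0.535 -0.816
outer loop
vertex -3.069 3.751 -0.81
vertex -3.871 3.755 -1.022
vertex -3.381 4.248 -0.568
endloop
endfacet
facet normal 0.588 -0.025 0.808
outer loop
vertex -3.069 3.751 -0.81
vertex -3.381 4.248 -0.568
vertex -4.129 3.125 -0.058
endloop
endfacet

endsolid


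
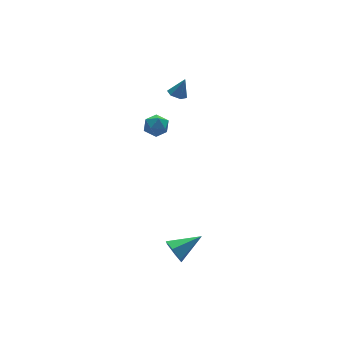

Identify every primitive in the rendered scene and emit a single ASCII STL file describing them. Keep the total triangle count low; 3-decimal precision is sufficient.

solid 
facet normal -0.931 0.029 -0.363
outer loop
vertex -2.385 -3.444 -4.481
vertex -2.662 -3.833 -3.802
vertex -2.629 -3.004 -3.821
endloop
endfacet
facet normal 0.541 0.778 -0.319
outer loop
vertex -2.385 -3.444 -4.481
vertex -2.629 -3.004 -3.821
vertex -0.958 -3.887 -3.138
endloop
endfacet
facet normal -0.932 0.029 -0.362
outer loop
vertex -2.629 -3.004 -3.821
vertex -2.662 -3.833 -3.802
vertex -2.905 -3.393 -3.142
endloop
endfacet
facet normal 0.205 0.811 0.548
outer loop
vertex -2.629 -3.004 -3.821
vertex -2.905 -3.393 -3.142
vertex -0.958 -3.887 -3.138
endloop
endfacet
facet normal -0.931 0.030 -0.363
outer loop
vertex -2.905 -3.393 -3.142
vertex -2.662 -3.833 -3.802
vertex -2.939 -4.222 -3.123
endloop
endfacet
facet normal 0.004 0.023 1.000
outer loop
vertex -2.905 -3.393 -3.142
vertex -2.939 -4.222 -3.123
vertex -0.958 -3.887 -3.138
endloop
endfacet
facet normal -0.931 0.030 -0.363
outer loop
vertex -2.939 -4.222 -3.123
vertex -2.662 -3.833 -3.802
vertex -2.696 -4.662 -3.783
endloop
endfacet
facet normal 0.140 -0.799 0.584
outer loop
vertex -2.939 -4.222 -3.123
vertex -2.696 -4.662 -3.783
vertex -0.958 -3.887 -3.138
endloop
endfacet
facet normal -0.931 0.030 -0.363
outer loop
vertex -2.696 -4.662 -3.783
vertex -2.662 -3.833 -3.802
vertex -2.419 -4.273 -4.462
endloop
endfacet
facet normal 0.476 -0.833 -0.283
outer loop
vertex -2.696 -4.662 -3.783
vertex -2.419 -4.273 -4.462
vertex -0.958 -3.887 -3.138
endloop
endfacet
facet normal -0.931 0.030 -0.363
outer loop
vertex -2.419 -4.273 -4.462
vertex -2.662 -3.833 -3.802
vertex -2.385 -3.444 -4.481
endloop
endfacet
facet normal 0.677 -0.045 -0.734
outer loop
vertex -2.419 -4.273 -4.462
vertex -2.385 -3.444 -4.481
vertex -0.958 -3.887 -3.138
endloop
endfacet
facet normal -0.762 0.647 0.037
outer loop
vertex 0.121 4.656 -0.027
vertex -0.416 4.029 -0.123
vertex -0.181 4.262 0.639
endloop
endfacet
facet normal -0.211 0.880 0.425
outer loop
vertex 0.121 4.656 -0.027
vertex -0.181 4.262 0.639
vertex 0.623 4.47 0.608
endloop
endfacet
facet normal 0.355 0.935 -0.007
outer loop
vertex 0.121 4.656 -0.027
vertex 0.623 4.47 0.608
vertex 0.885 4.365 -0.173
endloop
endfacet
facet normal 0.154 0.735 -0.661
outer loop
vertex 0.121 4.656 -0.027
vertex 0.885 4.365 -0.173
vertex 0.243 4.093 -0.625
endloop
endfacet
facet normal -0.537 0.557 -0.634
outer loop
vertex 0.121 4.656 -0.027
vertex 0.243 4.093 -0.625
vertex -0.416 4.029 -0.123
endloop
endfacet
facet normal -0.065 0.387 0.920
outer loop
vertex 0.623 4.47 0.608
vertex -0.181 4.262 0.639
vertex 0.397 3.727 0.905
endloop
endfacet
facet normal -0.956 0.008 0.292
outer loop
vertex -0.181 4.262 0.639
vertex -0.416 4.029 -0.123
vertex -0.245 3.455 0.453
endloop
endfacet
facet normal -0.592 -0.138 -0.794
outer loop
vertex -0.416 4.029 -0.123
vertex 0.243 4.093 -0.625
vertex 0.017 3.35 -0.328
endloop
endfacet
facet normal 0.525 0.151 -0.837
outer loop
vertex 0.243 4.093 -0.625
vertex 0.885 4.365 -0.173
vertex 0.821 3.558 -0.359
endloop
endfacet
facet normal 0.851 0.476 0.222
outer loop
vertex 0.885 4.365 -0.173
vertex 0.623 4.47 0.608
vertex 1.056 3.791 0.403
endloop
endfacet
facet normal -0.154 -0.735 0.661
outer loop
vertex 0.519 3.164 0.307
vertex 0.397 3.727 0.905
vertex -0.245 3.455 0.453
endloop
endfacet
facet normal -0.355 -0.935 0.007
outer loop
vertex 0.519 3.164 0.307
vertex -0.245 3.455 0.453
vertex 0.017 3.35 -0.328
endloop
endfacet
facet normal 0.211 -0.880 -0.425
outer loop
vertex 0.519 3.164 0.307
vertex 0.017 3.35 -0.328
vertex 0.821 3.558 -0.359
endloop
endfacet
facet normal 0.762 -0.647 -0.037
outer loop
vertex 0.519 3.164 0.307
vertex 0.821 3.558 -0.359
vertex 1.056 3.791 0.403
endloop
endfacet
facet normal 0.537 -0.557 0.634
outer loop
vertex 0.519 3.164 0.307
vertex 1.056 3.791 0.403
vertex 0.397 3.727 0.905
endloop
endfacet
facet normal -0.525 -0.151 0.837
outer loop
vertex -0.245 3.455 0.453
vertex 0.397 3.727 0.905
vertex -0.181 4.262 0.639
endloop
endfacet
facet normal -0.851 -0.476 -0.222
outer loop
vertex 0.017 3.35 -0.328
vertex -0.245 3.455 0.453
vertex -0.416 4.029 -0.123
endloop
endfacet
facet normal 0.065 -0.387 -0.920
outer loop
vertex 0.821 3.558 -0.359
vertex 0.017 3.35 -0.328
vertex 0.243 4.093 -0.625
endloop
endfacet
facet normal 0.956 -0.008 -0.292
outer loop
vertex 1.056 3.791 0.403
vertex 0.821 3.558 -0.359
vertex 0.885 4.365 -0.173
endloop
endfacet
facet normal 0.592 0.138 0.794
outer loop
vertex 0.397 3.727 0.905
vertex 1.056 3.791 0.403
vertex 0.623 4.47 0.608
endloop
endfacet
facet normal -0.419 -0.000 -0.908
outer loop
vertex 1.895 3.148 2.551
vertex 1.47 3.54 2.747
vertex 1.99 3.749 2.507
endloop
endfacet
facet normal 0.987 -0.158 -0.024
outer loop
vertex 1.895 3.148 2.551
vertex 1.99 3.749 2.507
vertex 1.99 3.54 3.873
endloop
endfacet
facet normal -0.419 -0.000 -0.908
outer loop
vertex 1.99 3.749 2.507
vertex 1.47 3.54 2.747
vertex 1.565 4.14 2.703
endloop
endfacet
facet normal 0.700 0.706 0.108
outer loop
vertex 1.99 3.749 2.507
vertex 1.565 4.14 2.703
vertex 1.99 3.54 3.873
endloop
endfacet
facet normal -0.419 -0.000 -0.908
outer loop
vertex 1.565 4.14 2.703
vertex 1.47 3.54 2.747
vertex 1.045 3.931 2.943
endloop
endfacet
facet normal -0.122 0.864 0.488
outer loop
vertex 1.565 4.14 2.703
vertex 1.045 3.931 2.943
vertex 1.99 3.54 3.873
endloop
endfacet
facet normal -0.420 -0.002 -0.908
outer loop
vertex 1.045 3.931 2.943
vertex 1.47 3.54 2.747
vertex 0.95 3.33 2.988
endloop
endfacet
facet normal -0.658 0.159 0.736
outer loop
vertex 1.045 3.931 2.943
vertex 0.95 3.33 2.988
vertex 1.99 3.54 3.873
endloop
endfacet
facet normal -0.420 -0.001 -0.907
outer loop
vertex 0.95 3.33 2.988
vertex 1.47 3.54 2.747
vertex 1.374 2.939 2.792
endloop
endfacet
facet normal -0.371 -0.705 0.604
outer loop
vertex 0.95 3.33 2.988
vertex 1.374 2.939 2.792
vertex 1.99 3.54 3.873
endloop
endfacet
facet normal -0.420 -0.001 -0.908
outer loop
vertex 1.374 2.939 2.792
vertex 1.47 3.54 2.747
vertex 1.895 3.148 2.551
endloop
endfacet
facet normal 0.450 -0.864 0.224
outer loop
vertex 1.374 2.939 2.792
vertex 1.895 3.148 2.551
vertex 1.99 3.54 3.873
endloop
endfacet

endsolid


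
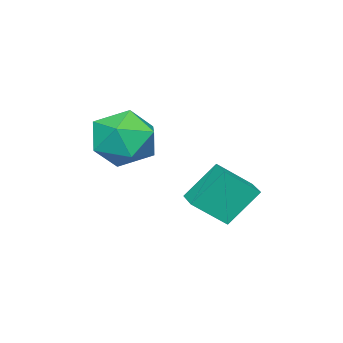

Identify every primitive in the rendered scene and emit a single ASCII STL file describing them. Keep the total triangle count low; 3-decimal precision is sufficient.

solid 
facet normal -0.500 0.548 0.671
outer loop
vertex 3.297 -2.442 2.724
vertex 2.317 -3.13 2.555
vertex 3.127 -3.428 3.402
endloop
endfacet
facet normal 0.198 0.532 0.823
outer loop
vertex 3.297 -2.442 2.724
vertex 3.127 -3.428 3.402
vertex 4.228 -3.172 2.972
endloop
endfacet
facet normal 0.552 0.792 0.261
outer loop
vertex 3.297 -2.442 2.724
vertex 4.228 -3.172 2.972
vertex 4.098 -2.715 1.86
endloop
endfacet
facet normal 0.073 0.968 -0.238
outer loop
vertex 3.297 -2.442 2.724
vertex 4.098 -2.715 1.86
vertex 2.917 -2.689 1.603
endloop
endfacet
facet normal -0.576 0.817 0.015
outer loop
vertex 3.297 -2.442 2.724
vertex 2.917 -2.689 1.603
vertex 2.317 -3.13 2.555
endloop
endfacet
facet normal 0.390 -0.151 0.908
outer loop
vertex 4.228 -3.172 2.972
vertex 3.127 -3.428 3.402
vertex 3.823 -4.311 2.957
endloop
endfacet
facet normal -0.739 -0.125 0.662
outer loop
vertex 3.127 -3.428 3.402
vertex 2.317 -3.13 2.555
vertex 2.642 -4.285 2.7
endloop
endfacet
facet normal -0.862 0.312 -0.399
outer loop
vertex 2.317 -3.13 2.555
vertex 2.917 -2.689 1.603
vertex 2.512 -3.828 1.588
endloop
endfacet
facet normal 0.188 0.556 -0.809
outer loop
vertex 2.917 -2.689 1.603
vertex 4.098 -2.715 1.86
vertex 3.613 -3.572 1.158
endloop
endfacet
facet normal 0.963 0.271 -0.001
outer loop
vertex 4.098 -2.715 1.86
vertex 4.228 -3.172 2.972
vertex 4.423 -3.87 2.005
endloop
endfacet
facet normal -0.073 -0.968 0.238
outer loop
vertex 3.443 -4.558 1.836
vertex 3.823 -4.311 2.957
vertex 2.642 -4.285 2.7
endloop
endfacet
facet normal -0.552 -0.792 -0.261
outer loop
vertex 3.443 -4.558 1.836
vertex 2.642 -4.285 2.7
vertex 2.512 -3.828 1.588
endloop
endfacet
facet normal -0.198 -0.532 -0.823
outer loop
vertex 3.443 -4.558 1.836
vertex 2.512 -3.828 1.588
vertex 3.613 -3.572 1.158
endloop
endfacet
facet normal 0.500 -0.548 -0.671
outer loop
vertex 3.443 -4.558 1.836
vertex 3.613 -3.572 1.158
vertex 4.423 -3.87 2.005
endloop
endfacet
facet normal 0.576 -0.817 -0.015
outer loop
vertex 3.443 -4.558 1.836
vertex 4.423 -3.87 2.005
vertex 3.823 -4.311 2.957
endloop
endfacet
facet normal -0.188 -0.556 0.809
outer loop
vertex 2.642 -4.285 2.7
vertex 3.823 -4.311 2.957
vertex 3.127 -3.428 3.402
endloop
endfacet
facet normal -0.963 -0.271 0.001
outer loop
vertex 2.512 -3.828 1.588
vertex 2.642 -4.285 2.7
vertex 2.317 -3.13 2.555
endloop
endfacet
facet normal -0.390 0.151 -0.908
outer loop
vertex 3.613 -3.572 1.158
vertex 2.512 -3.828 1.588
vertex 2.917 -2.689 1.603
endloop
endfacet
facet normal 0.739 0.125 -0.662
outer loop
vertex 4.423 -3.87 2.005
vertex 3.613 -3.572 1.158
vertex 4.098 -2.715 1.86
endloop
endfacet
facet normal 0.862 -0.312 0.399
outer loop
vertex 3.823 -4.311 2.957
vertex 4.423 -3.87 2.005
vertex 4.228 -3.172 2.972
endloop
endfacet
facet normal -0.699 -0.715 -0.024
outer loop
vertex 0.11 -2.206 0.496
vertex -0.719 -1.363 -0.475
vertex 0.899 -2.933 -0.809
endloop
endfacet
facet normal 0.542 -0.551 0.635
outer loop
vertex 1.619 -2.197 -0.785
vertex 0.11 -2.206 0.496
vertex 0.899 -2.933 -0.809
endloop
endfacet
facet normal -0.699 -0.715 -0.024
outer loop
vertex 0.899 -2.933 -0.809
vertex -0.719 -1.363 -0.475
vertex 0.07 -2.091 -1.781
endloop
endfacet
facet normal 0.467 -0.432 -0.772
outer loop
vertex 0.07 -2.091 -1.781
vertex 1.619 -2.197 -0.785
vertex 0.899 -2.933 -0.809
endloop
endfacet
facet normal -0.466 0.431 0.772
outer loop
vertex 0.11 -2.206 0.496
vertex 0.001 -0.627 -0.451
vertex -0.719 -1.363 -0.475
endloop
endfacet
facet normal 0.542 -0.551 0.635
outer loop
vertex 0.83 -1.469 0.521
vertex 0.11 -2.206 0.496
vertex 1.619 -2.197 -0.785
endloop
endfacet
facet normal -0.468 0.431 0.772
outer loop
vertex 0.83 -1.469 0.521
vertex 0.001 -0.627 -0.451
vertex 0.11 -2.206 0.496
endloop
endfacet
facet normal -0.542 0.551 -0.635
outer loop
vertex -0.719 -1.363 -0.475
vertex 0.001 -0.627 -0.451
vertex 0.07 -2.091 -1.781
endloop
endfacet
facet normal 0.467 -0.430 -0.772
outer loop
vertex 0.79 -1.354 -1.756
vertex 1.619 -2.197 -0.785
vertex 0.07 -2.091 -1.781
endloop
endfacet
facet normal -0.542 0.551 -0.635
outer loop
vertex 0.07 -2.091 -1.781
vertex 0.001 -0.627 -0.451
vertex 0.79 -1.354 -1.756
endloop
endfacet
facet normal 0.699 0.715 0.024
outer loop
vertex 0.79 -1.354 -1.756
vertex 0.83 -1.469 0.521
vertex 1.619 -2.197 -0.785
endloop
endfacet
facet normal 0.698 0.715 0.024
outer loop
vertex 0.001 -0.627 -0.451
vertex 0.83 -1.469 0.521
vertex 0.79 -1.354 -1.756
endloop
endfacet

endsolid


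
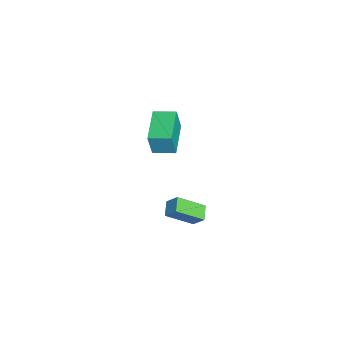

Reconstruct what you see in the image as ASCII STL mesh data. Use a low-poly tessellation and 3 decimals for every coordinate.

solid 
facet normal -0.985 0.110 0.133
outer loop
vertex -4.235 1.643 2.243
vertex -4.064 2.949 2.43
vertex -4.414 1.885 0.713
endloop
endfacet
facet normal -0.128 -0.982 -0.140
outer loop
vertex -2.316 1.651 0.43
vertex -4.235 1.643 2.243
vertex -4.414 1.885 0.713
endloop
endfacet
facet normal -0.985 0.110 0.133
outer loop
vertex -4.414 1.885 0.713
vertex -4.064 2.949 2.43
vertex -4.243 3.191 0.899
endloop
endfacet
facet normal -0.115 0.155 -0.981
outer loop
vertex -4.243 3.191 0.899
vertex -2.316 1.651 0.43
vertex -4.414 1.885 0.713
endloop
endfacet
facet normal 0.115 -0.156 0.981
outer loop
vertex -4.235 1.643 2.243
vertex -1.966 2.715 2.147
vertex -4.064 2.949 2.43
endloop
endfacet
facet normal -0.128 -0.982 -0.140
outer loop
vertex -2.137 1.409 1.961
vertex -4.235 1.643 2.243
vertex -2.316 1.651 0.43
endloop
endfacet
facet normal 0.115 -0.155 0.981
outer loop
vertex -2.137 1.409 1.961
vertex -1.966 2.715 2.147
vertex -4.235 1.643 2.243
endloop
endfacet
facet normal 0.128 0.982 0.140
outer loop
vertex -4.064 2.949 2.43
vertex -1.966 2.715 2.147
vertex -4.243 3.191 0.899
endloop
endfacet
facet normal -0.115 0.155 -0.981
outer loop
vertex -2.145 2.957 0.617
vertex -2.316 1.651 0.43
vertex -4.243 3.191 0.899
endloop
endfacet
facet normal 0.128 0.982 0.140
outer loop
vertex -4.243 3.191 0.899
vertex -1.966 2.715 2.147
vertex -2.145 2.957 0.617
endloop
endfacet
facet normal 0.985 -0.110 -0.133
outer loop
vertex -2.145 2.957 0.617
vertex -2.137 1.409 1.961
vertex -2.316 1.651 0.43
endloop
endfacet
facet normal 0.985 -0.110 -0.133
outer loop
vertex -1.966 2.715 2.147
vertex -2.137 1.409 1.961
vertex -2.145 2.957 0.617
endloop
endfacet
facet normal -0.947 0.066 0.315
outer loop
vertex 3.388 2.559 2.371
vertex 3.672 3.125 3.105
vertex 3.147 4.016 1.342
endloop
endfacet
facet normal -0.294 -0.583 -0.757
outer loop
vertex 4.008 3.955 1.055
vertex 3.388 2.559 2.371
vertex 3.147 4.016 1.342
endloop
endfacet
facet normal -0.947 0.066 0.315
outer loop
vertex 3.147 4.016 1.342
vertex 3.672 3.125 3.105
vertex 3.431 4.582 2.076
endloop
endfacet
facet normal -0.133 0.809 -0.572
outer loop
vertex 3.431 4.582 2.076
vertex 4.008 3.955 1.055
vertex 3.147 4.016 1.342
endloop
endfacet
facet normal 0.133 -0.809 0.572
outer loop
vertex 3.388 2.559 2.371
vertex 4.533 3.064 2.818
vertex 3.672 3.125 3.105
endloop
endfacet
facet normal -0.294 -0.583 -0.757
outer loop
vertex 4.249 2.498 2.084
vertex 3.388 2.559 2.371
vertex 4.008 3.955 1.055
endloop
endfacet
facet normal 0.133 -0.809 0.572
outer loop
vertex 4.249 2.498 2.084
vertex 4.533 3.064 2.818
vertex 3.388 2.559 2.371
endloop
endfacet
facet normal 0.294 0.583 0.757
outer loop
vertex 3.672 3.125 3.105
vertex 4.533 3.064 2.818
vertex 3.431 4.582 2.076
endloop
endfacet
facet normal -0.133 0.809 -0.572
outer loop
vertex 4.292 4.521 1.789
vertex 4.008 3.955 1.055
vertex 3.431 4.582 2.076
endloop
endfacet
facet normal 0.294 0.583 0.757
outer loop
vertex 3.431 4.582 2.076
vertex 4.533 3.064 2.818
vertex 4.292 4.521 1.789
endloop
endfacet
facet normal 0.947 -0.066 -0.315
outer loop
vertex 4.292 4.521 1.789
vertex 4.249 2.498 2.084
vertex 4.008 3.955 1.055
endloop
endfacet
facet normal 0.947 -0.066 -0.315
outer loop
vertex 4.533 3.064 2.818
vertex 4.249 2.498 2.084
vertex 4.292 4.521 1.789
endloop
endfacet

endsolid


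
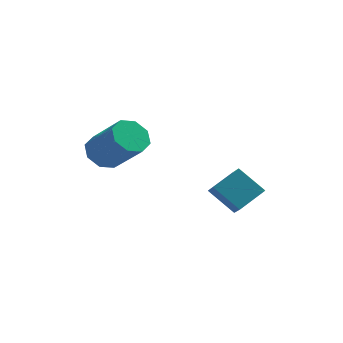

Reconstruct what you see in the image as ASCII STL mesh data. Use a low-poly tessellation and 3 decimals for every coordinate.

solid 
facet normal -0.645 0.384 -0.660
outer loop
vertex -1.555 0.217 -0.077
vertex -2.273 -0.116 0.431
vertex -1.783 0.686 0.419
endloop
endfacet
facet normal 0.696 0.653 -0.298
outer loop
vertex -1.555 0.217 -0.077
vertex -1.783 0.686 0.419
vertex -0.169 -0.612 1.342
endloop
endfacet
facet normal 0.696 0.653 -0.299
outer loop
vertex -0.169 -0.612 1.342
vertex -1.783 0.686 0.419
vertex -0.396 -0.143 1.838
endloop
endfacet
facet normal 0.645 -0.386 0.660
outer loop
vertex -0.169 -0.612 1.342
vertex -0.396 -0.143 1.838
vertex -0.887 -0.944 1.849
endloop
endfacet
facet normal -0.646 0.385 -0.659
outer loop
vertex -1.783 0.686 0.419
vertex -2.273 -0.116 0.431
vertex -2.297 0.685 0.922
endloop
endfacet
facet normal 0.269 0.923 0.276
outer loop
vertex -1.783 0.686 0.419
vertex -2.297 0.685 0.922
vertex -0.396 -0.143 1.838
endloop
endfacet
facet normal 0.269 0.923 0.277
outer loop
vertex -0.396 -0.143 1.838
vertex -2.297 0.685 0.922
vertex -0.911 -0.144 2.341
endloop
endfacet
facet normal 0.645 -0.386 0.659
outer loop
vertex -0.396 -0.143 1.838
vertex -0.911 -0.144 2.341
vertex -0.887 -0.944 1.849
endloop
endfacet
facet normal -0.644 0.386 -0.660
outer loop
vertex -2.297 0.685 0.922
vertex -2.273 -0.116 0.431
vertex -2.798 0.216 1.137
endloop
endfacet
facet normal -0.315 0.653 0.689
outer loop
vertex -2.297 0.685 0.922
vertex -2.798 0.216 1.137
vertex -0.911 -0.144 2.341
endloop
endfacet
facet normal -0.315 0.652 0.689
outer loop
vertex -0.911 -0.144 2.341
vertex -2.798 0.216 1.137
vertex -1.411 -0.613 2.556
endloop
endfacet
facet normal 0.645 -0.386 0.659
outer loop
vertex -0.911 -0.144 2.341
vertex -1.411 -0.613 2.556
vertex -0.887 -0.944 1.849
endloop
endfacet
facet normal -0.645 0.385 -0.660
outer loop
vertex -2.798 0.216 1.137
vertex -2.273 -0.116 0.431
vertex -2.991 -0.448 0.938
endloop
endfacet
facet normal -0.716 -0.001 0.699
outer loop
vertex -2.798 0.216 1.137
vertex -2.991 -0.448 0.938
vertex -1.411 -0.613 2.556
endloop
endfacet
facet normal -0.715 -0.000 0.699
outer loop
vertex -1.411 -0.613 2.556
vertex -2.991 -0.448 0.938
vertex -1.605 -1.277 2.357
endloop
endfacet
facet normal 0.645 -0.386 0.659
outer loop
vertex -1.411 -0.613 2.556
vertex -1.605 -1.277 2.357
vertex -0.887 -0.944 1.849
endloop
endfacet
facet normal -0.645 0.386 -0.660
outer loop
vertex -2.991 -0.448 0.938
vertex -2.273 -0.116 0.431
vertex -2.764 -0.917 0.442
endloop
endfacet
facet normal -0.696 -0.653 0.299
outer loop
vertex -2.991 -0.448 0.938
vertex -2.764 -0.917 0.442
vertex -1.605 -1.277 2.357
endloop
endfacet
facet normal -0.696 -0.654 0.298
outer loop
vertex -1.605 -1.277 2.357
vertex -2.764 -0.917 0.442
vertex -1.377 -1.746 1.861
endloop
endfacet
facet normal 0.645 -0.384 0.660
outer loop
vertex -1.605 -1.277 2.357
vertex -1.377 -1.746 1.861
vertex -0.887 -0.944 1.849
endloop
endfacet
facet normal -0.645 0.386 -0.659
outer loop
vertex -2.764 -0.917 0.442
vertex -2.273 -0.116 0.431
vertex -2.249 -0.916 -0.061
endloop
endfacet
facet normal -0.268 -0.923 -0.277
outer loop
vertex -2.764 -0.917 0.442
vertex -2.249 -0.916 -0.061
vertex -1.377 -1.746 1.861
endloop
endfacet
facet normal -0.269 -0.923 -0.276
outer loop
vertex -1.377 -1.746 1.861
vertex -2.249 -0.916 -0.061
vertex -0.863 -1.745 1.358
endloop
endfacet
facet normal 0.646 -0.385 0.659
outer loop
vertex -1.377 -1.746 1.861
vertex -0.863 -1.745 1.358
vertex -0.887 -0.944 1.849
endloop
endfacet
facet normal -0.645 0.386 -0.659
outer loop
vertex -2.249 -0.916 -0.061
vertex -2.273 -0.116 0.431
vertex -1.749 -0.447 -0.276
endloop
endfacet
facet normal 0.315 -0.652 -0.689
outer loop
vertex -2.249 -0.916 -0.061
vertex -1.749 -0.447 -0.276
vertex -0.863 -1.745 1.358
endloop
endfacet
facet normal 0.315 -0.653 -0.689
outer loop
vertex -0.863 -1.745 1.358
vertex -1.749 -0.447 -0.276
vertex -0.362 -1.276 1.143
endloop
endfacet
facet normal 0.644 -0.386 0.660
outer loop
vertex -0.863 -1.745 1.358
vertex -0.362 -1.276 1.143
vertex -0.887 -0.944 1.849
endloop
endfacet
facet normal -0.645 0.386 -0.659
outer loop
vertex -1.749 -0.447 -0.276
vertex -2.273 -0.116 0.431
vertex -1.555 0.217 -0.077
endloop
endfacet
facet normal 0.715 0.000 -0.699
outer loop
vertex -1.749 -0.447 -0.276
vertex -1.555 0.217 -0.077
vertex -0.362 -1.276 1.143
endloop
endfacet
facet normal 0.716 0.001 -0.698
outer loop
vertex -0.362 -1.276 1.143
vertex -1.555 0.217 -0.077
vertex -0.169 -0.612 1.342
endloop
endfacet
facet normal 0.645 -0.385 0.660
outer loop
vertex -0.362 -1.276 1.143
vertex -0.169 -0.612 1.342
vertex -0.887 -0.944 1.849
endloop
endfacet
facet normal -0.588 -0.643 -0.491
outer loop
vertex 1.92 2.166 -2.279
vertex 1.535 3.004 -2.915
vertex 3.127 1.893 -3.369
endloop
endfacet
facet normal 0.344 -0.748 0.568
outer loop
vertex 4.045 2.896 -2.605
vertex 1.92 2.166 -2.279
vertex 3.127 1.893 -3.369
endloop
endfacet
facet normal -0.589 -0.643 -0.490
outer loop
vertex 3.127 1.893 -3.369
vertex 1.535 3.004 -2.915
vertex 2.742 2.73 -4.006
endloop
endfacet
facet normal 0.732 -0.166 -0.661
outer loop
vertex 2.742 2.73 -4.006
vertex 4.045 2.896 -2.605
vertex 3.127 1.893 -3.369
endloop
endfacet
facet normal -0.732 0.166 0.661
outer loop
vertex 1.92 2.166 -2.279
vertex 2.453 4.007 -2.151
vertex 1.535 3.004 -2.915
endloop
endfacet
facet normal 0.344 -0.747 0.568
outer loop
vertex 2.838 3.17 -1.514
vertex 1.92 2.166 -2.279
vertex 4.045 2.896 -2.605
endloop
endfacet
facet normal -0.732 0.166 0.661
outer loop
vertex 2.838 3.17 -1.514
vertex 2.453 4.007 -2.151
vertex 1.92 2.166 -2.279
endloop
endfacet
facet normal -0.344 0.748 -0.568
outer loop
vertex 1.535 3.004 -2.915
vertex 2.453 4.007 -2.151
vertex 2.742 2.73 -4.006
endloop
endfacet
facet normal 0.732 -0.165 -0.661
outer loop
vertex 3.66 3.734 -3.241
vertex 4.045 2.896 -2.605
vertex 2.742 2.73 -4.006
endloop
endfacet
facet normal -0.344 0.748 -0.568
outer loop
vertex 2.742 2.73 -4.006
vertex 2.453 4.007 -2.151
vertex 3.66 3.734 -3.241
endloop
endfacet
facet normal 0.589 0.643 0.490
outer loop
vertex 3.66 3.734 -3.241
vertex 2.838 3.17 -1.514
vertex 4.045 2.896 -2.605
endloop
endfacet
facet normal 0.588 0.643 0.490
outer loop
vertex 2.453 4.007 -2.151
vertex 2.838 3.17 -1.514
vertex 3.66 3.734 -3.241
endloop
endfacet

endsolid


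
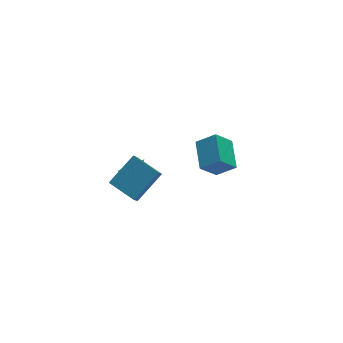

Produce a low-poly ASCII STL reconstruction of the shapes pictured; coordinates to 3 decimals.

solid 
facet normal -0.771 -0.113 -0.626
outer loop
vertex -2.506 0.035 -1.447
vertex -2.9 0.074 -0.969
vertex -2.729 0.587 -1.272
endloop
endfacet
facet normal 0.751 0.455 -0.478
outer loop
vertex -2.506 0.035 -1.447
vertex -2.729 0.587 -1.272
vertex -1.72 0.246 -0.011
endloop
endfacet
facet normal -0.770 -0.114 -0.627
outer loop
vertex -2.729 0.587 -1.272
vertex -2.9 0.074 -0.969
vertex -3.123 0.625 -0.795
endloop
endfacet
facet normal 0.209 0.973 0.096
outer loop
vertex -2.729 0.587 -1.272
vertex -3.123 0.625 -0.795
vertex -1.72 0.246 -0.011
endloop
endfacet
facet normal -0.770 -0.114 -0.627
outer loop
vertex -3.123 0.625 -0.795
vertex -2.9 0.074 -0.969
vertex -3.294 0.112 -0.492
endloop
endfacet
facet normal -0.286 0.556 0.780
outer loop
vertex -3.123 0.625 -0.795
vertex -3.294 0.112 -0.492
vertex -1.72 0.246 -0.011
endloop
endfacet
facet normal -0.770 -0.112 -0.627
outer loop
vertex -3.294 0.112 -0.492
vertex -2.9 0.074 -0.969
vertex -3.071 -0.44 -0.667
endloop
endfacet
facet normal -0.241 -0.380 0.893
outer loop
vertex -3.294 0.112 -0.492
vertex -3.071 -0.44 -0.667
vertex -1.72 0.246 -0.011
endloop
endfacet
facet normal -0.770 -0.112 -0.627
outer loop
vertex -3.071 -0.44 -0.667
vertex -2.9 0.074 -0.969
vertex -2.677 -0.478 -1.144
endloop
endfacet
facet normal 0.301 -0.898 0.320
outer loop
vertex -3.071 -0.44 -0.667
vertex -2.677 -0.478 -1.144
vertex -1.72 0.246 -0.011
endloop
endfacet
facet normal -0.771 -0.113 -0.626
outer loop
vertex -2.677 -0.478 -1.144
vertex -2.9 0.074 -0.969
vertex -2.506 0.035 -1.447
endloop
endfacet
facet normal 0.797 -0.481 -0.365
outer loop
vertex -2.677 -0.478 -1.144
vertex -2.506 0.035 -1.447
vertex -1.72 0.246 -0.011
endloop
endfacet
facet normal -0.675 0.415 -0.610
outer loop
vertex 1.754 0.401 -2.681
vertex 2.335 2.175 -2.118
vertex 2.813 0.422 -3.84
endloop
endfacet
facet normal -0.298 -0.910 -0.289
outer loop
vertex 3.785 -0.175 -2.962
vertex 1.754 0.401 -2.681
vertex 2.813 0.422 -3.84
endloop
endfacet
facet normal -0.675 0.415 -0.610
outer loop
vertex 2.813 0.422 -3.84
vertex 2.335 2.175 -2.118
vertex 3.394 2.196 -3.277
endloop
endfacet
facet normal 0.675 0.013 -0.738
outer loop
vertex 3.394 2.196 -3.277
vertex 3.785 -0.175 -2.962
vertex 2.813 0.422 -3.84
endloop
endfacet
facet normal -0.675 -0.013 0.738
outer loop
vertex 1.754 0.401 -2.681
vertex 3.307 1.578 -1.24
vertex 2.335 2.175 -2.118
endloop
endfacet
facet normal -0.298 -0.910 -0.289
outer loop
vertex 2.726 -0.196 -1.803
vertex 1.754 0.401 -2.681
vertex 3.785 -0.175 -2.962
endloop
endfacet
facet normal -0.675 -0.013 0.738
outer loop
vertex 2.726 -0.196 -1.803
vertex 3.307 1.578 -1.24
vertex 1.754 0.401 -2.681
endloop
endfacet
facet normal 0.298 0.910 0.289
outer loop
vertex 2.335 2.175 -2.118
vertex 3.307 1.578 -1.24
vertex 3.394 2.196 -3.277
endloop
endfacet
facet normal 0.675 0.013 -0.738
outer loop
vertex 4.366 1.599 -2.399
vertex 3.785 -0.175 -2.962
vertex 3.394 2.196 -3.277
endloop
endfacet
facet normal 0.298 0.910 0.289
outer loop
vertex 3.394 2.196 -3.277
vertex 3.307 1.578 -1.24
vertex 4.366 1.599 -2.399
endloop
endfacet
facet normal 0.675 -0.415 0.610
outer loop
vertex 4.366 1.599 -2.399
vertex 2.726 -0.196 -1.803
vertex 3.785 -0.175 -2.962
endloop
endfacet
facet normal 0.675 -0.415 0.610
outer loop
vertex 3.307 1.578 -1.24
vertex 2.726 -0.196 -1.803
vertex 4.366 1.599 -2.399
endloop
endfacet
facet normal -0.795 -0.257 -0.549
outer loop
vertex -4.034 -3.614 1.265
vertex -4.849 -2.189 1.778
vertex -3.561 -2.992 0.289
endloop
endfacet
facet normal 0.474 -0.828 -0.298
outer loop
vertex -1.891 -2.451 1.442
vertex -4.034 -3.614 1.265
vertex -3.561 -2.992 0.289
endloop
endfacet
facet normal -0.795 -0.258 -0.549
outer loop
vertex -3.561 -2.992 0.289
vertex -4.849 -2.189 1.778
vertex -4.377 -1.567 0.802
endloop
endfacet
facet normal 0.378 0.498 -0.781
outer loop
vertex -4.377 -1.567 0.802
vertex -1.891 -2.451 1.442
vertex -3.561 -2.992 0.289
endloop
endfacet
facet normal -0.378 -0.497 0.781
outer loop
vertex -4.034 -3.614 1.265
vertex -3.179 -1.648 2.931
vertex -4.849 -2.189 1.778
endloop
endfacet
facet normal 0.474 -0.828 -0.299
outer loop
vertex -2.363 -3.073 2.418
vertex -4.034 -3.614 1.265
vertex -1.891 -2.451 1.442
endloop
endfacet
facet normal -0.378 -0.497 0.781
outer loop
vertex -2.363 -3.073 2.418
vertex -3.179 -1.648 2.931
vertex -4.034 -3.614 1.265
endloop
endfacet
facet normal -0.474 0.828 0.298
outer loop
vertex -4.849 -2.189 1.778
vertex -3.179 -1.648 2.931
vertex -4.377 -1.567 0.802
endloop
endfacet
facet normal 0.378 0.497 -0.781
outer loop
vertex -2.706 -1.026 1.955
vertex -1.891 -2.451 1.442
vertex -4.377 -1.567 0.802
endloop
endfacet
facet normal -0.474 0.828 0.298
outer loop
vertex -4.377 -1.567 0.802
vertex -3.179 -1.648 2.931
vertex -2.706 -1.026 1.955
endloop
endfacet
facet normal 0.795 0.257 0.549
outer loop
vertex -2.706 -1.026 1.955
vertex -2.363 -3.073 2.418
vertex -1.891 -2.451 1.442
endloop
endfacet
facet normal 0.795 0.257 0.549
outer loop
vertex -3.179 -1.648 2.931
vertex -2.363 -3.073 2.418
vertex -2.706 -1.026 1.955
endloop
endfacet

endsolid
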